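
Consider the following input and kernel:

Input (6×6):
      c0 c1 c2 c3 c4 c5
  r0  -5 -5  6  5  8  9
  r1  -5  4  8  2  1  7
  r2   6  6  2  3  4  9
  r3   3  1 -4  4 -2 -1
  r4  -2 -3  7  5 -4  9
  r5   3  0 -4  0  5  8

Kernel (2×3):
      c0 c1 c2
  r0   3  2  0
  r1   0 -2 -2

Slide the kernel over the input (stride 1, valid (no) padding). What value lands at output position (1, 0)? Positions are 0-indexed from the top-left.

The receptive field on the input at this output position is [-5 4 8 / 6 6 2]. Elementwise product with the kernel and sum: -5·3 + 4·2 + 6·-2 + 2·-2.

-23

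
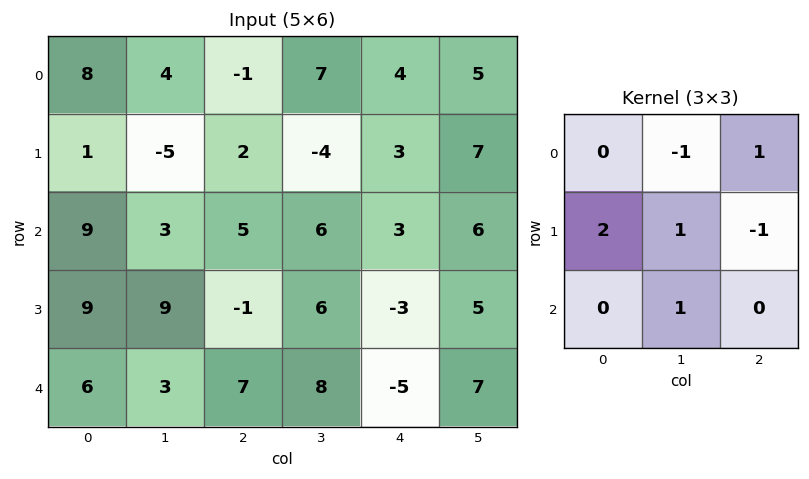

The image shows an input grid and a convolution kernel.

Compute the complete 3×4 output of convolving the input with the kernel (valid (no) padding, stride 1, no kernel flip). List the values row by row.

-7 9 0 -8
32 -2 26 10
33 19 12 2

Output[0,0]: The receptive field on the input at this output position is [8 4 -1 / 1 -5 2 / 9 3 5]. Elementwise product with the kernel and sum: 4·-1 + -1·1 + 1·2 + -5·1 + 2·-1 + 3·1.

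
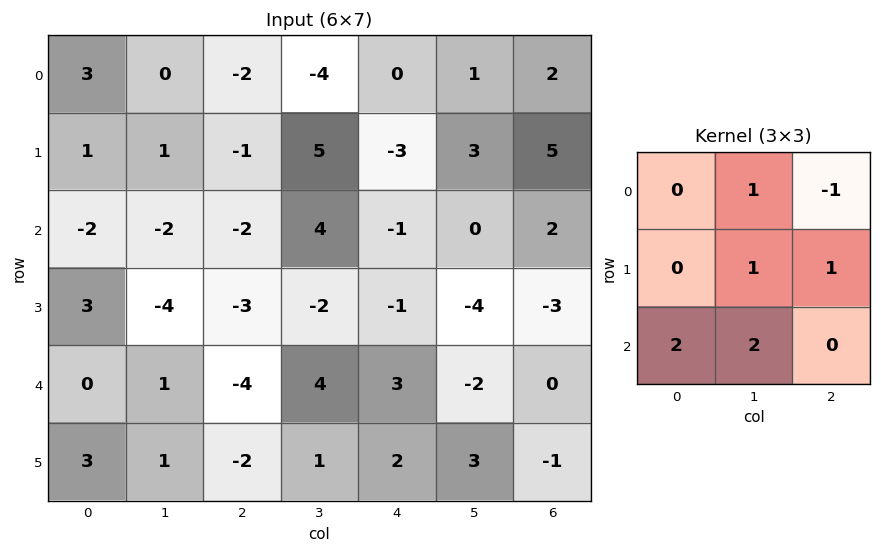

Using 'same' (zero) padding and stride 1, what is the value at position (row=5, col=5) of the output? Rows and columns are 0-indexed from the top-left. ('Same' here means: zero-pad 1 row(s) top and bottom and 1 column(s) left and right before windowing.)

0

The receptive field on the zero-padded input at this output position is [3 -2 0 / 2 3 -1 / 0 0 0]. Elementwise product with the kernel and sum: -2·1 + 0·-1 + 3·1 + -1·1 + 0·2 + 0·2.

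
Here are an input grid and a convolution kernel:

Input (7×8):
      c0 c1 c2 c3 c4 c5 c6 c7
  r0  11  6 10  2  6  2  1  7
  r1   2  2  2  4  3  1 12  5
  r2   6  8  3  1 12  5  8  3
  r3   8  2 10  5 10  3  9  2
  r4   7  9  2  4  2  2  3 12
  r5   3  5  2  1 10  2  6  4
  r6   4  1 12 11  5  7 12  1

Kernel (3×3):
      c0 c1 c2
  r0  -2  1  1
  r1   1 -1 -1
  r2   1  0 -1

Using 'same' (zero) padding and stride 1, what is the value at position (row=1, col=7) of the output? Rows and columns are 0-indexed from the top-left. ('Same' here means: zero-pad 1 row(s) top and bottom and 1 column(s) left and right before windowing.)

The receptive field on the zero-padded input at this output position is [1 7 0 / 12 5 0 / 8 3 0]. Elementwise product with the kernel and sum: 1·-2 + 7·1 + 0·1 + 12·1 + 5·-1 + 0·-1 + 8·1 + 0·-1.

20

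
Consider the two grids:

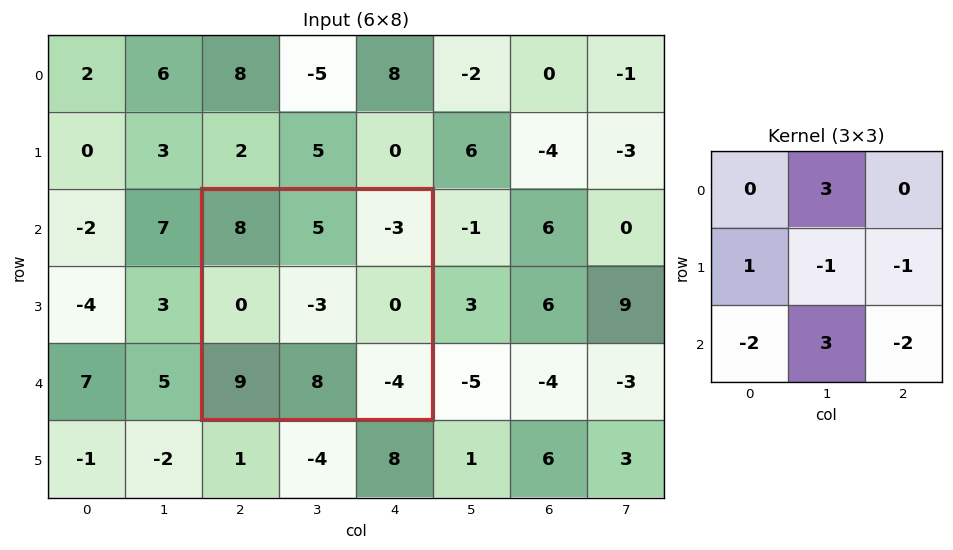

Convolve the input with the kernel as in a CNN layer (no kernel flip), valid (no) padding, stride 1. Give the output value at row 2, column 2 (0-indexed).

The receptive field on the input at this output position is [8 5 -3 / 0 -3 0 / 9 8 -4]. Elementwise product with the kernel and sum: 5·3 + 0·1 + -3·-1 + 0·-1 + 9·-2 + 8·3 + -4·-2.

32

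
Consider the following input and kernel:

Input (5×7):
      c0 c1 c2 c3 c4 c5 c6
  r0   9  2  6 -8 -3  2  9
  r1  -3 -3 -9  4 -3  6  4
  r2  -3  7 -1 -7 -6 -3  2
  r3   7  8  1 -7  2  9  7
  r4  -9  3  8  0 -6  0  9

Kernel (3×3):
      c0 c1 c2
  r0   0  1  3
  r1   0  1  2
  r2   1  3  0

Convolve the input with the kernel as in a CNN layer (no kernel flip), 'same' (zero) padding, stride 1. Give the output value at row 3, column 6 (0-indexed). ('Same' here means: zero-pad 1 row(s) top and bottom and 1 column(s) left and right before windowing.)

The receptive field on the zero-padded input at this output position is [-3 2 0 / 9 7 0 / 0 9 0]. Elementwise product with the kernel and sum: 2·1 + 0·3 + 7·1 + 0·2 + 0·1 + 9·3.

36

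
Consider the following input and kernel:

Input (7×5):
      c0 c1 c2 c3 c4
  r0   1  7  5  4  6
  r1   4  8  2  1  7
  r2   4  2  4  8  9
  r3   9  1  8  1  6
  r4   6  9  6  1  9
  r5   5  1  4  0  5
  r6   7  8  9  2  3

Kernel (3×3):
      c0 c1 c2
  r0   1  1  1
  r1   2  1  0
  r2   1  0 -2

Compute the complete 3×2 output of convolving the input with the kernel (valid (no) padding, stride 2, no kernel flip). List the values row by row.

Output[0,0]: The receptive field on the input at this output position is [1 7 5 / 4 8 2 / 4 2 4]. Elementwise product with the kernel and sum: 1·1 + 7·1 + 5·1 + 4·2 + 8·1 + 4·1 + 4·-2.

25 6
23 26
21 27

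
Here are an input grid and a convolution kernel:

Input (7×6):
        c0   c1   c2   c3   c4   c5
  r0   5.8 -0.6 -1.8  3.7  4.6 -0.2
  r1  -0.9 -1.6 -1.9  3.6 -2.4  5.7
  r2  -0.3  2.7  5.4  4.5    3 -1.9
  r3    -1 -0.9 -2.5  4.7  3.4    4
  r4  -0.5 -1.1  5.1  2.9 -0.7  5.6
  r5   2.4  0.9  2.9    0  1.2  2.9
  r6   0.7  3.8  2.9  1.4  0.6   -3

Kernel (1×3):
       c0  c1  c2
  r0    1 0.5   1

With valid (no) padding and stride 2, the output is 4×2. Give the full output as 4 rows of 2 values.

Output[0,0]: The receptive field on the input at this output position is [5.8 -0.6 -1.8]. Elementwise product with the kernel and sum: 5.8·1 + -0.6·0.5 + -1.8·1.
Output[0,1]: The receptive field on the input at this output position is [-1.8 3.7 4.6]. Elementwise product with the kernel and sum: -1.8·1 + 3.7·0.5 + 4.6·1.

3.7 4.65
6.45 10.65
4.05 5.85
5.5 4.2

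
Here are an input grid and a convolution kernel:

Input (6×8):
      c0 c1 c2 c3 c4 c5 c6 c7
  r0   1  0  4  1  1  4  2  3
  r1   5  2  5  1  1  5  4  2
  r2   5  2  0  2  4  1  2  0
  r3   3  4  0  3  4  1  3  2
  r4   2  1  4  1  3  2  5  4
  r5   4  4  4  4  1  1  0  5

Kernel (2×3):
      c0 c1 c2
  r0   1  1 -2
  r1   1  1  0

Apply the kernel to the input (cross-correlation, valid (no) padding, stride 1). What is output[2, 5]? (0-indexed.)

7

The receptive field on the input at this output position is [1 2 0 / 1 3 2]. Elementwise product with the kernel and sum: 1·1 + 2·1 + 0·-2 + 1·1 + 3·1.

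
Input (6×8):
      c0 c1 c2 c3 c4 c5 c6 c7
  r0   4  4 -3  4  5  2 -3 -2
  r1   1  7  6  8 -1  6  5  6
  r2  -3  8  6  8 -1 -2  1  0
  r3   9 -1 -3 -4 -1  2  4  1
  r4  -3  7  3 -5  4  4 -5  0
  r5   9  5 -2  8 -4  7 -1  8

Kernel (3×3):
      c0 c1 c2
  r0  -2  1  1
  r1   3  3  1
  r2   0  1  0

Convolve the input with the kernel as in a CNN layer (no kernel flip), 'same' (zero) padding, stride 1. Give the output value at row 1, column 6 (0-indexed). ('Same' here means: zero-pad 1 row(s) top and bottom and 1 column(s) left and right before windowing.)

31

The receptive field on the zero-padded input at this output position is [2 -3 -2 / 6 5 6 / -2 1 0]. Elementwise product with the kernel and sum: 2·-2 + -3·1 + -2·1 + 6·3 + 5·3 + 6·1 + 1·1.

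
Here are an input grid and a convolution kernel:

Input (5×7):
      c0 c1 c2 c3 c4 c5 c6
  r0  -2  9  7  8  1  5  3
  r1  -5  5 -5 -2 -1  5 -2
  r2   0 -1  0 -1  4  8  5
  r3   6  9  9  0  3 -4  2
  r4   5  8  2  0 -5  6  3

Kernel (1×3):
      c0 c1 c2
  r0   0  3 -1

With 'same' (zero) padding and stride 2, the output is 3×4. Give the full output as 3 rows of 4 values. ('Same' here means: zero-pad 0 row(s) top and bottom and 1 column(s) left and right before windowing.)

Output[0,0]: The receptive field on the zero-padded input at this output position is [0 -2 9]. Elementwise product with the kernel and sum: -2·3 + 9·-1.
Output[0,1]: The receptive field on the zero-padded input at this output position is [9 7 8]. Elementwise product with the kernel and sum: 7·3 + 8·-1.

-15 13 -2 9
1 1 4 15
7 6 -21 9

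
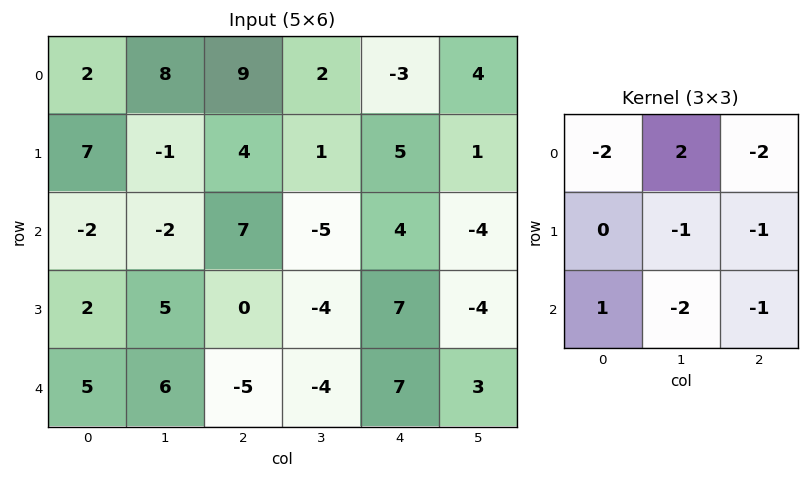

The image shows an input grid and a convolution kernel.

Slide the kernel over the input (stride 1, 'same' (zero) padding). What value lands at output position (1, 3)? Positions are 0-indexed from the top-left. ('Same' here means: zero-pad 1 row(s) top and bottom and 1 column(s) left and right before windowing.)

The receptive field on the zero-padded input at this output position is [9 2 -3 / 4 1 5 / 7 -5 4]. Elementwise product with the kernel and sum: 9·-2 + 2·2 + -3·-2 + 1·-1 + 5·-1 + 7·1 + -5·-2 + 4·-1.

-1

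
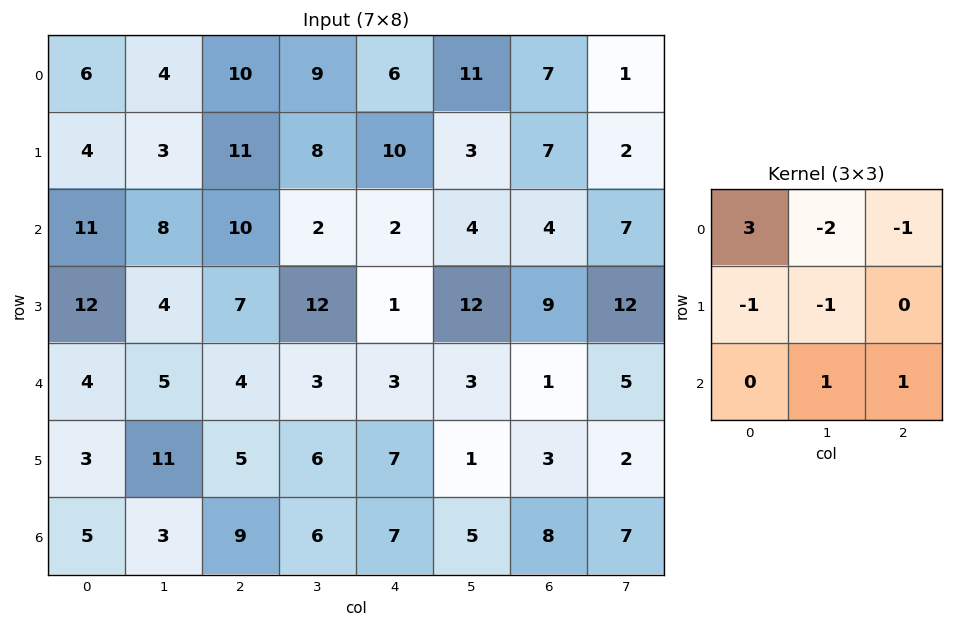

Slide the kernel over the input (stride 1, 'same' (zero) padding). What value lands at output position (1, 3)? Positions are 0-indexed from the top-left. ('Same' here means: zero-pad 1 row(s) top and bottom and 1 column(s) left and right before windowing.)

The receptive field on the zero-padded input at this output position is [10 9 6 / 11 8 10 / 10 2 2]. Elementwise product with the kernel and sum: 10·3 + 9·-2 + 6·-1 + 11·-1 + 8·-1 + 2·1 + 2·1.

-9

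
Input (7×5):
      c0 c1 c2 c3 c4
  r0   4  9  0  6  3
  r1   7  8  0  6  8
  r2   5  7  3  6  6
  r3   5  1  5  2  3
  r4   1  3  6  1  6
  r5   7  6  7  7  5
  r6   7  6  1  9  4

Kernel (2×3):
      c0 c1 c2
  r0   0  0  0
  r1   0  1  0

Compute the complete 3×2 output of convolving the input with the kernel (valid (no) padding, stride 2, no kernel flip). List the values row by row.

8 6
1 2
6 7

Output[0,0]: The receptive field on the input at this output position is [4 9 0 / 7 8 0]. Elementwise product with the kernel and sum: 8·1.
Output[0,1]: The receptive field on the input at this output position is [0 6 3 / 0 6 8]. Elementwise product with the kernel and sum: 6·1.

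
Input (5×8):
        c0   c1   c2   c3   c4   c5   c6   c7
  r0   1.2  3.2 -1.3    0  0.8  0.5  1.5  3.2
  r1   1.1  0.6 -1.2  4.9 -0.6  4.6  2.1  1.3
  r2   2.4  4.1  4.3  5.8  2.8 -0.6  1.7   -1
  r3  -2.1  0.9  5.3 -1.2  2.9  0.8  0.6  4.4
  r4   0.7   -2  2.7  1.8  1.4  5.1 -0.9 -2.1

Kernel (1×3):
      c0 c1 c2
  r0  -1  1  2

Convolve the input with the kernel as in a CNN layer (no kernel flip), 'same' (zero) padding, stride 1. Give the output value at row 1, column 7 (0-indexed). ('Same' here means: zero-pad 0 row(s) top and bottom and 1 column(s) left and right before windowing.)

The receptive field on the zero-padded input at this output position is [2.1 1.3 0]. Elementwise product with the kernel and sum: 2.1·-1 + 1.3·1 + 0·2.

-0.8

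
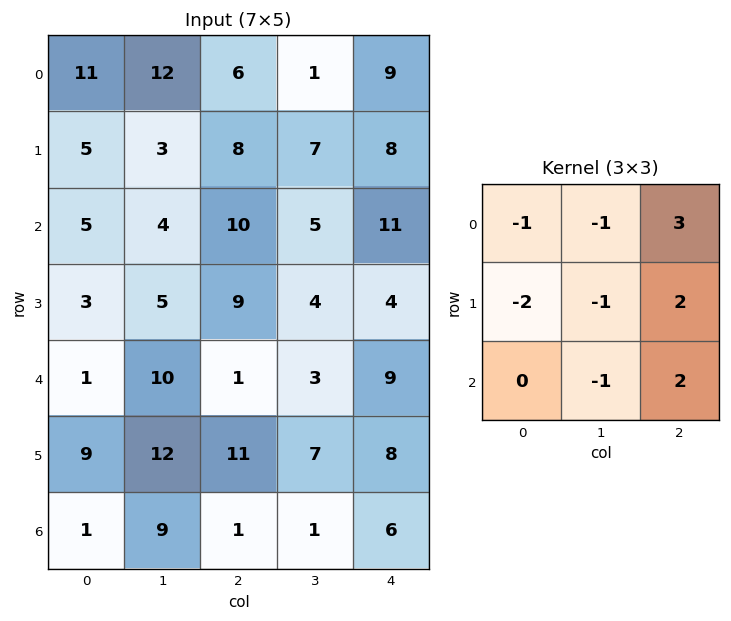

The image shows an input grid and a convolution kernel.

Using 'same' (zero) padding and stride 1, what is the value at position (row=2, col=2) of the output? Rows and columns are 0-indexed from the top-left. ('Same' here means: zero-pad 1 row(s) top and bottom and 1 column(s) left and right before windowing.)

The receptive field on the zero-padded input at this output position is [3 8 7 / 4 10 5 / 5 9 4]. Elementwise product with the kernel and sum: 3·-1 + 8·-1 + 7·3 + 4·-2 + 10·-1 + 5·2 + 9·-1 + 4·2.

1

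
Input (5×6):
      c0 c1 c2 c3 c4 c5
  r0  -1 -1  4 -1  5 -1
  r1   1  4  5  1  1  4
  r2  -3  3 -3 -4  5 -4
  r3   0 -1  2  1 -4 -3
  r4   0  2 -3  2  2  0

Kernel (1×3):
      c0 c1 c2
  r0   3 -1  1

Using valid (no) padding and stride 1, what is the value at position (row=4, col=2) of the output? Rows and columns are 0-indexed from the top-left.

-9

The receptive field on the input at this output position is [-3 2 2]. Elementwise product with the kernel and sum: -3·3 + 2·-1 + 2·1.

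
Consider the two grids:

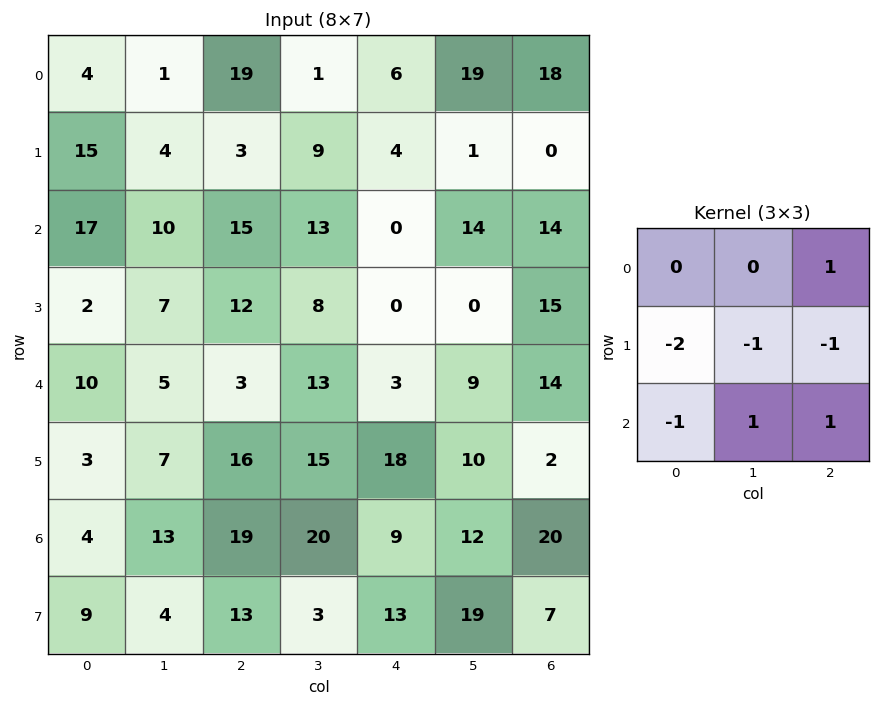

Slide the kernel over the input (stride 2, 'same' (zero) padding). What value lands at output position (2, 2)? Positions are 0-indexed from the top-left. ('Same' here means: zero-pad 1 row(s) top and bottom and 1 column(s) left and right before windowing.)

The receptive field on the zero-padded input at this output position is [8 0 0 / 13 3 9 / 15 18 10]. Elementwise product with the kernel and sum: 0·1 + 13·-2 + 3·-1 + 9·-1 + 15·-1 + 18·1 + 10·1.

-25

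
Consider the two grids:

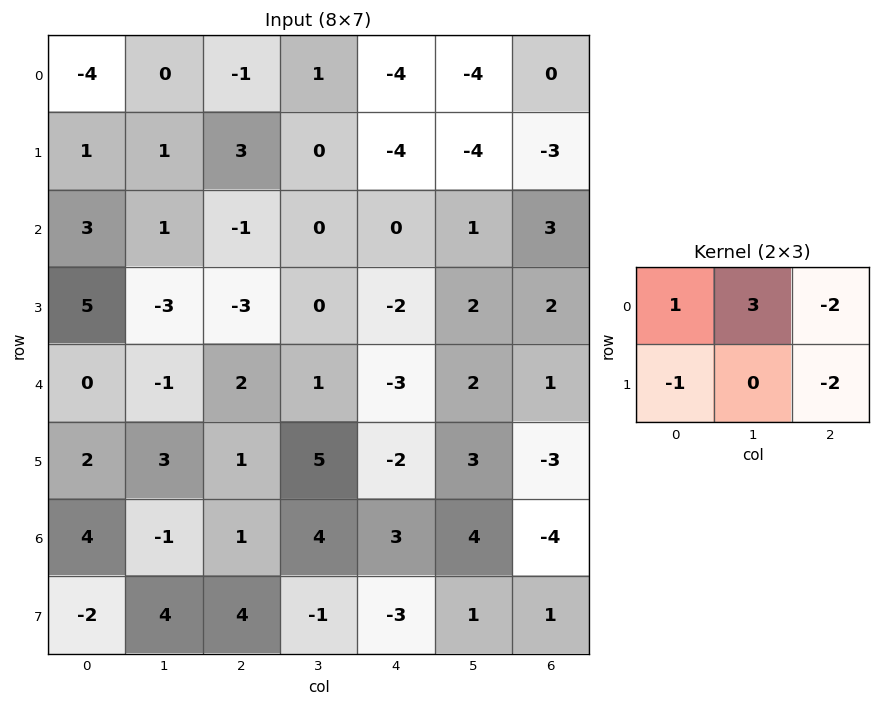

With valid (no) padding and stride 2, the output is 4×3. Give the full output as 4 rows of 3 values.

-9 15 -6
9 6 -5
-11 14 9
-7 9 24

Output[0,0]: The receptive field on the input at this output position is [-4 0 -1 / 1 1 3]. Elementwise product with the kernel and sum: -4·1 + 0·3 + -1·-2 + 1·-1 + 3·-2.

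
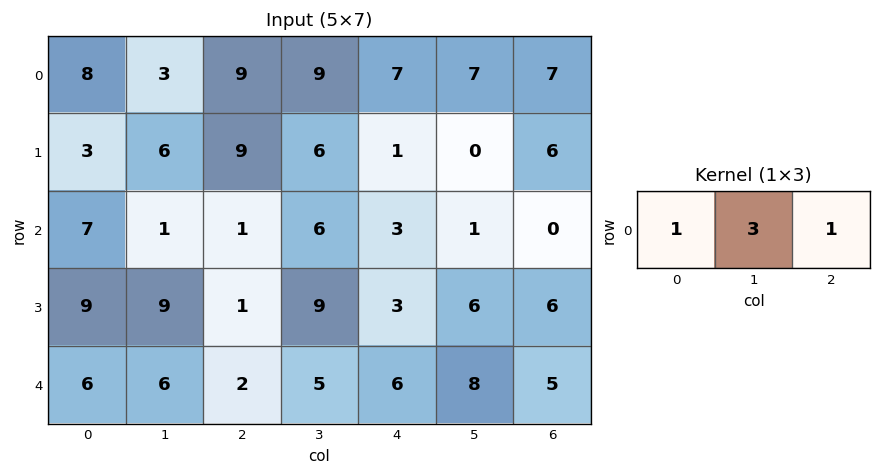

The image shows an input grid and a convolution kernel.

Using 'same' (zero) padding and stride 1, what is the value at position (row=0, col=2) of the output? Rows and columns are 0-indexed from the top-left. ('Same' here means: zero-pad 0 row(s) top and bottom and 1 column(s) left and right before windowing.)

The receptive field on the zero-padded input at this output position is [3 9 9]. Elementwise product with the kernel and sum: 3·1 + 9·3 + 9·1.

39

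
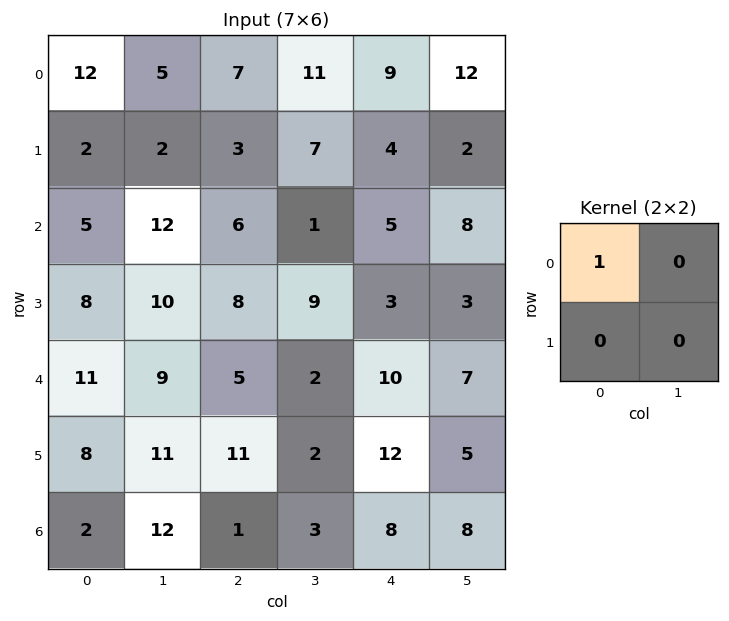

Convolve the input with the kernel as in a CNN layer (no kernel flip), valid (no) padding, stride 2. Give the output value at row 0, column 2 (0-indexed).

9

The receptive field on the input at this output position is [9 12 / 4 2]. Elementwise product with the kernel and sum: 9·1.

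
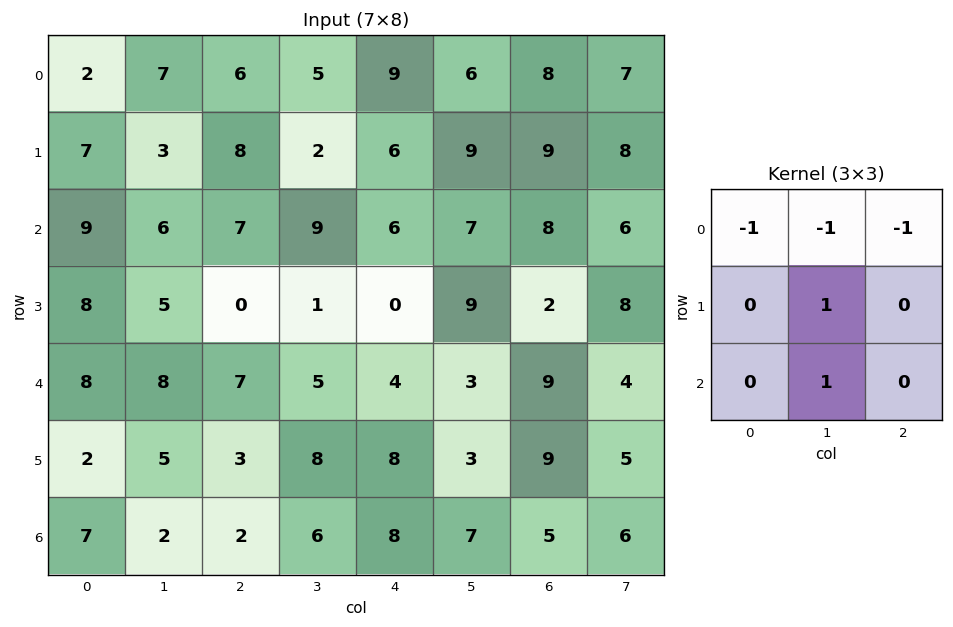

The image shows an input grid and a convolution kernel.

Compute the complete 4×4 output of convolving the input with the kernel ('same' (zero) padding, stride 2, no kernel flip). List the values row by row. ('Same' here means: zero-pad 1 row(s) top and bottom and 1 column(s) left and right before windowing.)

9 14 15 17
7 -6 -11 -16
-3 4 2 -1
0 -14 -11 -12

Output[0,0]: The receptive field on the zero-padded input at this output position is [0 0 0 / 0 2 7 / 0 7 3]. Elementwise product with the kernel and sum: 0·-1 + 0·-1 + 0·-1 + 2·1 + 7·1.
Output[0,1]: The receptive field on the zero-padded input at this output position is [0 0 0 / 7 6 5 / 3 8 2]. Elementwise product with the kernel and sum: 0·-1 + 0·-1 + 0·-1 + 6·1 + 8·1.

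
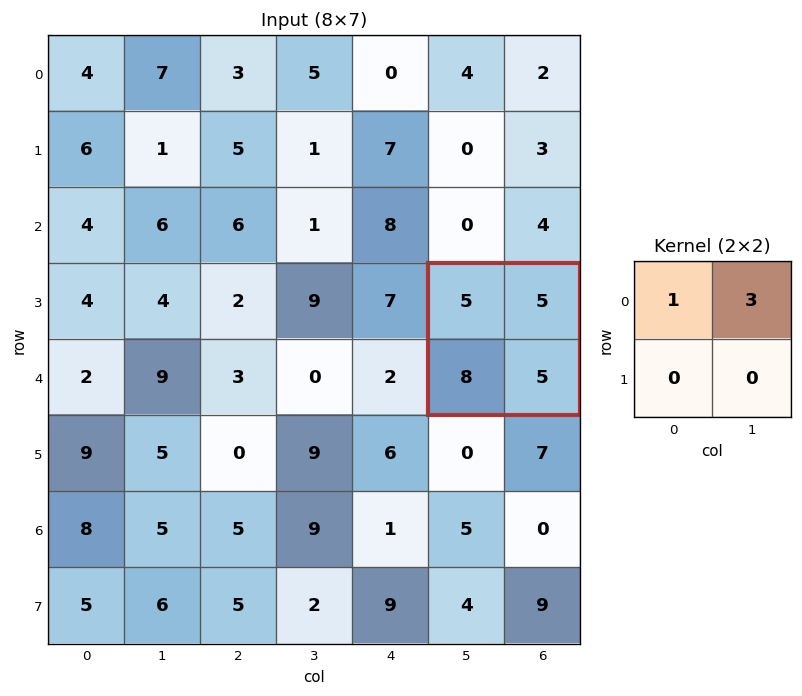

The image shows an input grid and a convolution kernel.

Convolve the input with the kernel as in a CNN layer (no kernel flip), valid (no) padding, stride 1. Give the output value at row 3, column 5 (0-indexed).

The receptive field on the input at this output position is [5 5 / 8 5]. Elementwise product with the kernel and sum: 5·1 + 5·3.

20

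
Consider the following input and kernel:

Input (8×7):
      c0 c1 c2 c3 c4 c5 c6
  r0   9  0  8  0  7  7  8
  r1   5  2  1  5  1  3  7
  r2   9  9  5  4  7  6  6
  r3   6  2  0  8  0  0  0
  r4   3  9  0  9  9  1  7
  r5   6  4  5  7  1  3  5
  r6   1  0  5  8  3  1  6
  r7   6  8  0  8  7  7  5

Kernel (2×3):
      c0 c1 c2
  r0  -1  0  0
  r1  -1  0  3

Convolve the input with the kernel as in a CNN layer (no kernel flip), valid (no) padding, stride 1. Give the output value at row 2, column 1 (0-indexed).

The receptive field on the input at this output position is [9 5 4 / 2 0 8]. Elementwise product with the kernel and sum: 9·-1 + 2·-1 + 8·3.

13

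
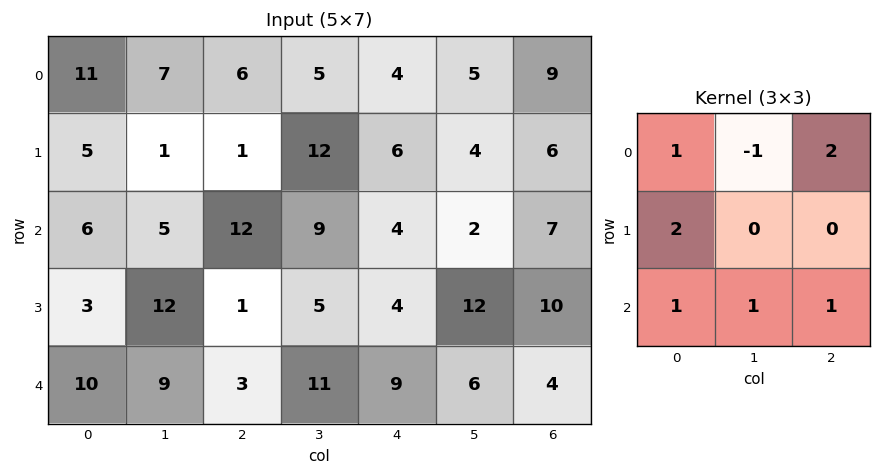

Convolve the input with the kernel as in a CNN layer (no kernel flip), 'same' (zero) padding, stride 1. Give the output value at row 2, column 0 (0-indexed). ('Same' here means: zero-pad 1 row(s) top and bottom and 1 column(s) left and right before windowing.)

The receptive field on the zero-padded input at this output position is [0 5 1 / 0 6 5 / 0 3 12]. Elementwise product with the kernel and sum: 0·1 + 5·-1 + 1·2 + 0·2 + 0·1 + 3·1 + 12·1.

12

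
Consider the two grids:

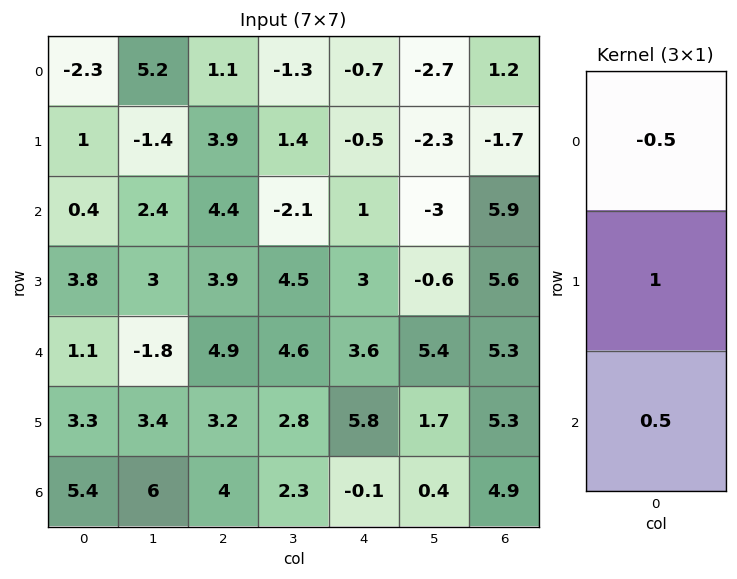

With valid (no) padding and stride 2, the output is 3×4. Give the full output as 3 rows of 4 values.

Output[0,0]: The receptive field on the input at this output position is [-2.3 / 1 / 0.4]. Elementwise product with the kernel and sum: -2.3·-0.5 + 1·1 + 0.4·0.5.

2.35 5.55 0.35 0.65
4.15 4.15 4.3 5.3
5.45 2.75 3.95 5.1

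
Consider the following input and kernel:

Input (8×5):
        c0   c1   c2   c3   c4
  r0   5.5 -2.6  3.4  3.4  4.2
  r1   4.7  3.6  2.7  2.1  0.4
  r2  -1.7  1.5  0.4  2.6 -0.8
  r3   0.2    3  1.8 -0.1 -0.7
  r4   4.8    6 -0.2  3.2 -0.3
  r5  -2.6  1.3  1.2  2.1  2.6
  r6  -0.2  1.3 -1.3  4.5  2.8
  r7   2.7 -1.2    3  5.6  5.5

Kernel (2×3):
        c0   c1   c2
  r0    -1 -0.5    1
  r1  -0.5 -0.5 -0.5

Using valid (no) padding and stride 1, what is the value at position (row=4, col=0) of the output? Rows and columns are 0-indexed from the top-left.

-7.95

The receptive field on the input at this output position is [4.8 6 -0.2 / -2.6 1.3 1.2]. Elementwise product with the kernel and sum: 4.8·-1 + 6·-0.5 + -0.2·1 + -2.6·-0.5 + 1.3·-0.5 + 1.2·-0.5.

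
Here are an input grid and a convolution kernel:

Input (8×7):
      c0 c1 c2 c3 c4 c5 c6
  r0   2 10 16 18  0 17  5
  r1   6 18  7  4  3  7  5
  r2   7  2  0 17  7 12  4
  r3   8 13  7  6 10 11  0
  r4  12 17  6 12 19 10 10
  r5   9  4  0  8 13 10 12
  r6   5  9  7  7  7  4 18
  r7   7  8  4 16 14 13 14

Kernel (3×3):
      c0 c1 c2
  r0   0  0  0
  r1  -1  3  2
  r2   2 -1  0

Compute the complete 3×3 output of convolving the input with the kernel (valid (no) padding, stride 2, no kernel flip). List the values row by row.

Output[0,0]: The receptive field on the input at this output position is [2 10 16 / 6 18 7 / 7 2 0]. Elementwise product with the kernel and sum: 6·-1 + 18·3 + 7·2 + 7·2 + 2·-1.
Output[0,1]: The receptive field on the input at this output position is [16 18 0 / 7 4 3 / 0 17 7]. Elementwise product with the kernel and sum: 7·-1 + 4·3 + 3·2 + 0·2 + 17·-1.

74 -6 30
52 31 51
4 57 51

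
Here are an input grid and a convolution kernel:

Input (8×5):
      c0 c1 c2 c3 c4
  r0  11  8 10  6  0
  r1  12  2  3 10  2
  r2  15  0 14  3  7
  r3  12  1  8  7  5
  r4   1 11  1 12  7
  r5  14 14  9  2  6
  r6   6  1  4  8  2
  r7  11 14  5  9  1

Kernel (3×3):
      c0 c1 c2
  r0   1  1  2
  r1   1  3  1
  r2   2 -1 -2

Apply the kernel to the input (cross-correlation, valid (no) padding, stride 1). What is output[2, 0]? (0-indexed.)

The receptive field on the input at this output position is [15 0 14 / 12 1 8 / 1 11 1]. Elementwise product with the kernel and sum: 15·1 + 0·1 + 14·2 + 12·1 + 1·3 + 8·1 + 1·2 + 11·-1 + 1·-2.

55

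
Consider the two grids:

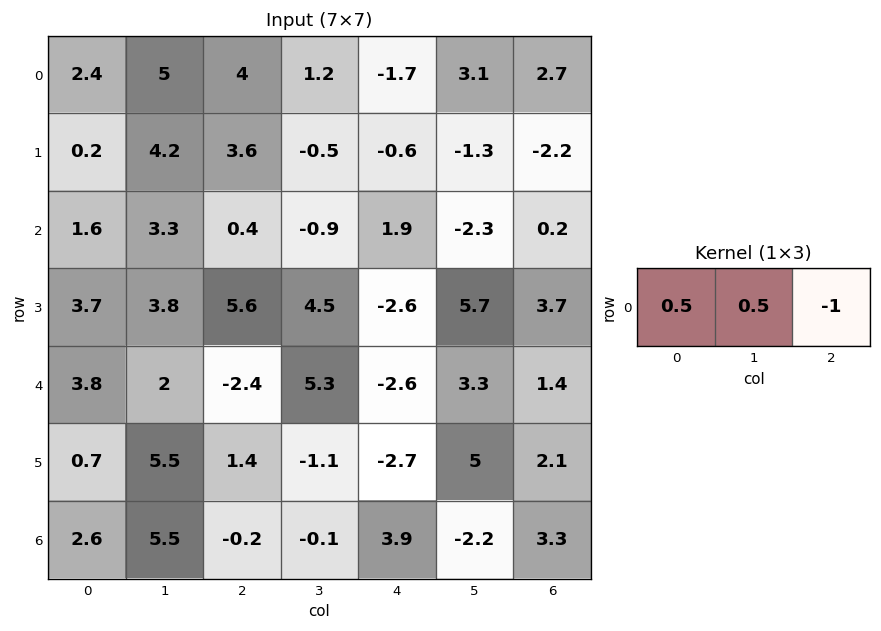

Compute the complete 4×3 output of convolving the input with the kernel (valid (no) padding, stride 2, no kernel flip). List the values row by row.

Output[0,0]: The receptive field on the input at this output position is [2.4 5 4]. Elementwise product with the kernel and sum: 2.4·0.5 + 5·0.5 + 4·-1.

-0.3 4.3 -2
2.05 -2.15 -0.4
5.3 4.05 -1.05
4.25 -4.05 -2.45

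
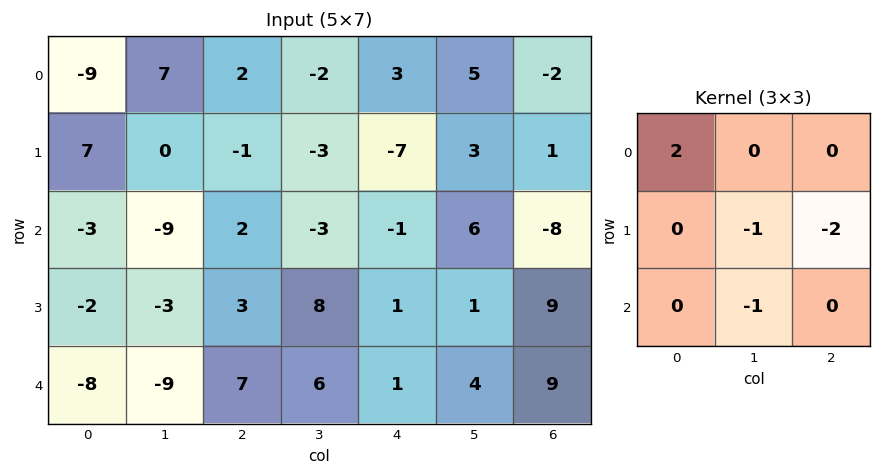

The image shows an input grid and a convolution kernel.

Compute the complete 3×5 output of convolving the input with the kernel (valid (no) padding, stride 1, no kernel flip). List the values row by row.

-7 19 24 -2 -5
22 1 -5 -18 -5
0 -44 -12 -10 -25

Output[0,0]: The receptive field on the input at this output position is [-9 7 2 / 7 0 -1 / -3 -9 2]. Elementwise product with the kernel and sum: -9·2 + 0·-1 + -1·-2 + -9·-1.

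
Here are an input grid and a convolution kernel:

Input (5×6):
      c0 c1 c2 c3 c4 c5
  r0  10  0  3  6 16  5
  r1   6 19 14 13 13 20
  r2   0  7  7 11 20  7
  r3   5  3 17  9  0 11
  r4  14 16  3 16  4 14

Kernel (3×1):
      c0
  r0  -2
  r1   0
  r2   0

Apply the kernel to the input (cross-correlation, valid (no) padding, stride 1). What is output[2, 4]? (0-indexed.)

The receptive field on the input at this output position is [20 / 0 / 4]. Elementwise product with the kernel and sum: 20·-2.

-40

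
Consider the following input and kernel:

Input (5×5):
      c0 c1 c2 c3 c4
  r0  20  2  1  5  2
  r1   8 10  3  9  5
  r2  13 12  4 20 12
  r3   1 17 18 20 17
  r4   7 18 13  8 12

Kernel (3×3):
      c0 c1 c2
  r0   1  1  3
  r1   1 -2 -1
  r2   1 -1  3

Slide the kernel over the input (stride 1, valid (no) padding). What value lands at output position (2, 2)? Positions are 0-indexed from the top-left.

The receptive field on the input at this output position is [4 20 12 / 18 20 17 / 13 8 12]. Elementwise product with the kernel and sum: 4·1 + 20·1 + 12·3 + 18·1 + 20·-2 + 17·-1 + 13·1 + 8·-1 + 12·3.

62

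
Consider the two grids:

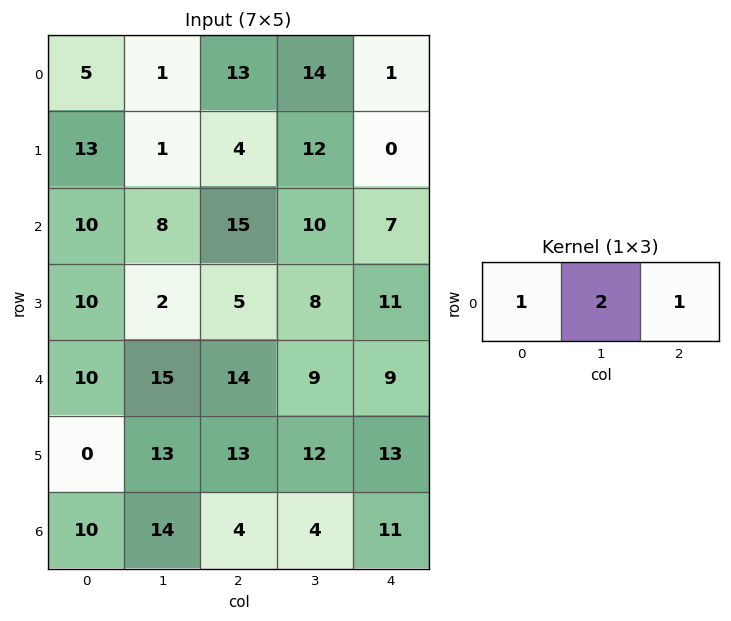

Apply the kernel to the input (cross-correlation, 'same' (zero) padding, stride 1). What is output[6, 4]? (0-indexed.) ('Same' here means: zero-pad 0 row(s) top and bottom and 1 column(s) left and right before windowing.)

26

The receptive field on the zero-padded input at this output position is [4 11 0]. Elementwise product with the kernel and sum: 4·1 + 11·2 + 0·1.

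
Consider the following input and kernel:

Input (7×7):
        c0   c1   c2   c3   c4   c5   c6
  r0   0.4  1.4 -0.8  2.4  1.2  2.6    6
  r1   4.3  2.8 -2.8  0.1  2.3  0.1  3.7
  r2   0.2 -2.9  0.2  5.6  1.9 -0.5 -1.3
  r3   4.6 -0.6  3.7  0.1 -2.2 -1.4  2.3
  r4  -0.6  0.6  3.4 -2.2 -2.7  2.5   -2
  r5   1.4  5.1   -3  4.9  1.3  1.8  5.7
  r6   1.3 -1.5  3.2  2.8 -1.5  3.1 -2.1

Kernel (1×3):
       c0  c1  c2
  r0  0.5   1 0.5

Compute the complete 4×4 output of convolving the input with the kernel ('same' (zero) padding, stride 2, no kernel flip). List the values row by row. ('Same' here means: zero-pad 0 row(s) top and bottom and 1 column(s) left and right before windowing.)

1.1 1.1 3.7 7.3
-1.25 1.55 4.45 -1.55
-0.3 2.6 -2.55 -0.75
0.55 3.85 1.45 -0.55

Output[0,0]: The receptive field on the zero-padded input at this output position is [0 0.4 1.4]. Elementwise product with the kernel and sum: 0·0.5 + 0.4·1 + 1.4·0.5.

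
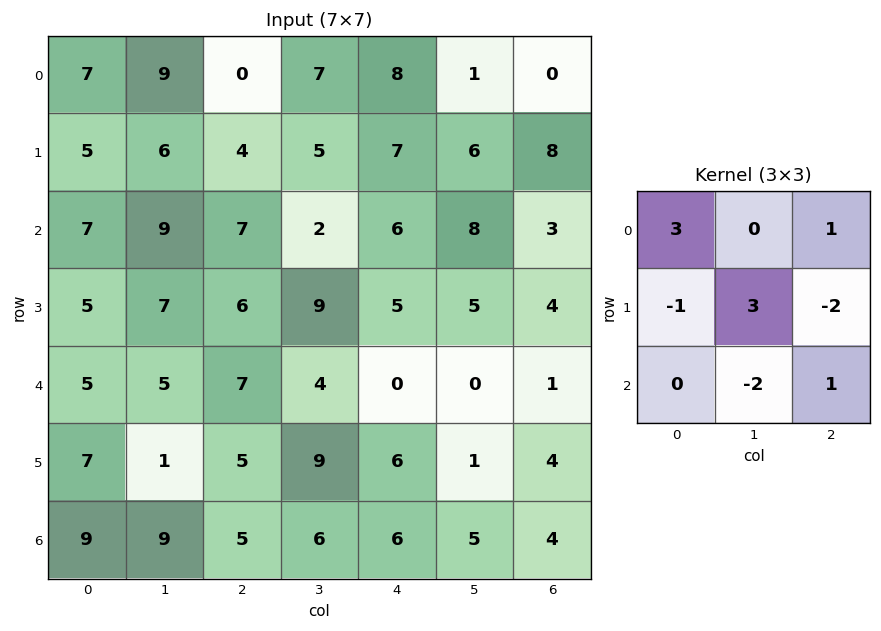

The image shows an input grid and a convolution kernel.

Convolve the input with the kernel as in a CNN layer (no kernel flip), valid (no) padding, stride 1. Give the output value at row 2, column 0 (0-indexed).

29

The receptive field on the input at this output position is [7 9 7 / 5 7 6 / 5 5 7]. Elementwise product with the kernel and sum: 7·3 + 7·1 + 5·-1 + 7·3 + 6·-2 + 5·-2 + 7·1.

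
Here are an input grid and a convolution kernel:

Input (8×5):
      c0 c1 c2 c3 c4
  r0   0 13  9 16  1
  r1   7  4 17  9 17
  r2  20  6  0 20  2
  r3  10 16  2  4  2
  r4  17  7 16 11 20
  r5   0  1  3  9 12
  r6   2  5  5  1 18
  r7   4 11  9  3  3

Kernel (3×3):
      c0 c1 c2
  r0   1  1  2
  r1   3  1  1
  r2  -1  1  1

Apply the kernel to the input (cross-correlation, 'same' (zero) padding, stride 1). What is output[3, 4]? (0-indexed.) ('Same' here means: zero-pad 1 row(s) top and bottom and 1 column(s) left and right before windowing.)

45

The receptive field on the zero-padded input at this output position is [20 2 0 / 4 2 0 / 11 20 0]. Elementwise product with the kernel and sum: 20·1 + 2·1 + 0·2 + 4·3 + 2·1 + 0·1 + 11·-1 + 20·1 + 0·1.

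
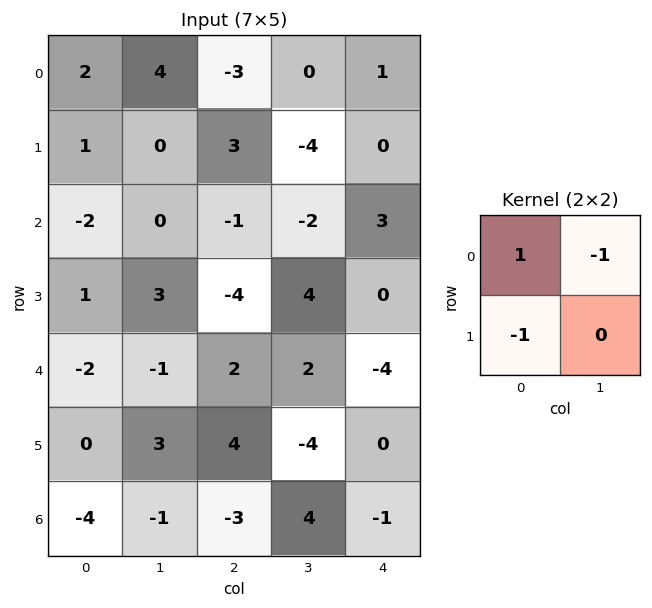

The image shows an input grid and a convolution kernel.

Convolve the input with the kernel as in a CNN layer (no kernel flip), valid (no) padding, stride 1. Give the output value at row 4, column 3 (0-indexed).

The receptive field on the input at this output position is [2 -4 / -4 0]. Elementwise product with the kernel and sum: 2·1 + -4·-1 + -4·-1.

10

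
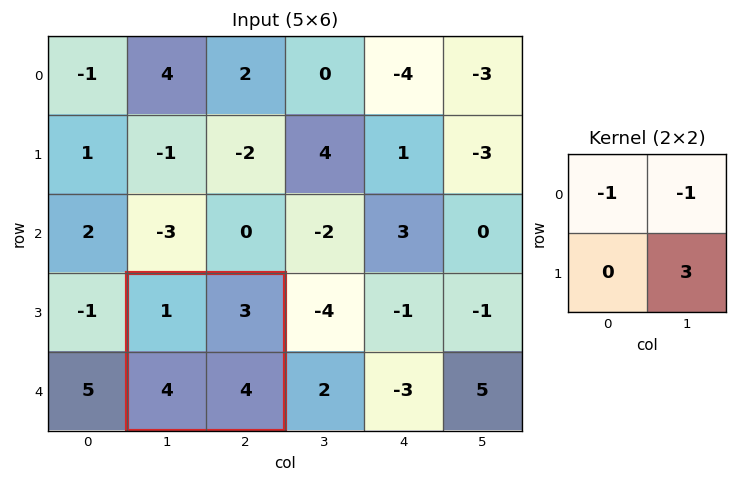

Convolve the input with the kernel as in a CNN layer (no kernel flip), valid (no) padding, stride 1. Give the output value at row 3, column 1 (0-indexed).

The receptive field on the input at this output position is [1 3 / 4 4]. Elementwise product with the kernel and sum: 1·-1 + 3·-1 + 4·3.

8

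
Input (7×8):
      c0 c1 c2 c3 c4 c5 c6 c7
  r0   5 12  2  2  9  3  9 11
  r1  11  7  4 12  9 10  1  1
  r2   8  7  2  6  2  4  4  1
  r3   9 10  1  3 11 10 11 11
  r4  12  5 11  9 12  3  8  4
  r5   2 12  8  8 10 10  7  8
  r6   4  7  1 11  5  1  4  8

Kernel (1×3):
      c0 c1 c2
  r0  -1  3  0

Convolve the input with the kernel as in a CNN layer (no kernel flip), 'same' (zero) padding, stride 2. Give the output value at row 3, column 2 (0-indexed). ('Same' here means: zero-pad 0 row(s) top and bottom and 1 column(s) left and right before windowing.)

4

The receptive field on the zero-padded input at this output position is [11 5 1]. Elementwise product with the kernel and sum: 11·-1 + 5·3.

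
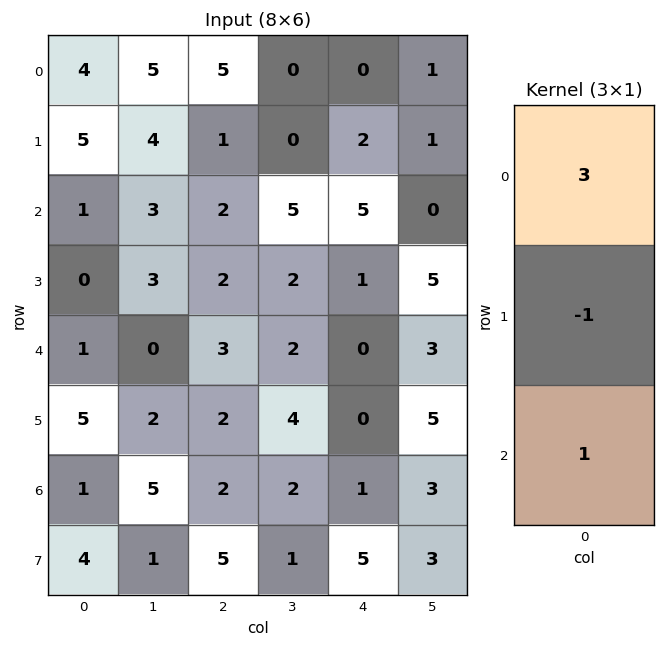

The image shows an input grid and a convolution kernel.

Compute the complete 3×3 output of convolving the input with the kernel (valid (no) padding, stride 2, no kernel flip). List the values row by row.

8 16 3
4 7 14
-1 9 1

Output[0,0]: The receptive field on the input at this output position is [4 / 5 / 1]. Elementwise product with the kernel and sum: 4·3 + 5·-1 + 1·1.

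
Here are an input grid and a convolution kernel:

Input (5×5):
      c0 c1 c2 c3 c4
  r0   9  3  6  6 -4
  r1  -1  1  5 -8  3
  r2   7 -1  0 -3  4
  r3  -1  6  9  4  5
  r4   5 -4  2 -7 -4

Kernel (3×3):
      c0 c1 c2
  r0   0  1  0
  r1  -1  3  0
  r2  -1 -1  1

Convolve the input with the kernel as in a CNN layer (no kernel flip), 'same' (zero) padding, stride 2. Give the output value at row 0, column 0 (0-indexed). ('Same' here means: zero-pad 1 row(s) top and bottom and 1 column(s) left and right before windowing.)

29

The receptive field on the zero-padded input at this output position is [0 0 0 / 0 9 3 / 0 -1 1]. Elementwise product with the kernel and sum: 0·1 + 0·-1 + 9·3 + 0·-1 + -1·-1 + 1·1.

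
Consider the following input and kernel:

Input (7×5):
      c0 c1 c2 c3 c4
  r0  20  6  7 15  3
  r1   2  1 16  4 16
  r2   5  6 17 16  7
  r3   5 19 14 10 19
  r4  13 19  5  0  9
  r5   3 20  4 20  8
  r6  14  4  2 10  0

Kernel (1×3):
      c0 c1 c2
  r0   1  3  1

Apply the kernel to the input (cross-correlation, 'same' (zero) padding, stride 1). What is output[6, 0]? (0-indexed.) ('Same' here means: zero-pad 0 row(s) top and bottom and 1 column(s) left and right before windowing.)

46

The receptive field on the zero-padded input at this output position is [0 14 4]. Elementwise product with the kernel and sum: 0·1 + 14·3 + 4·1.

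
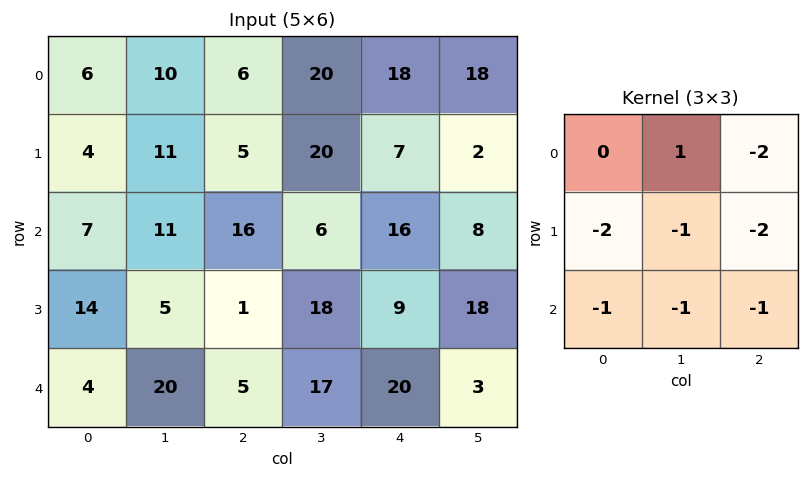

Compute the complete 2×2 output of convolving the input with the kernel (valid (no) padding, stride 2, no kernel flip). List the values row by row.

Output[0,0]: The receptive field on the input at this output position is [6 10 6 / 4 11 5 / 7 11 16]. Elementwise product with the kernel and sum: 10·1 + 6·-2 + 4·-2 + 11·-1 + 5·-2 + 7·-1 + 11·-1 + 16·-1.

-65 -98
-85 -106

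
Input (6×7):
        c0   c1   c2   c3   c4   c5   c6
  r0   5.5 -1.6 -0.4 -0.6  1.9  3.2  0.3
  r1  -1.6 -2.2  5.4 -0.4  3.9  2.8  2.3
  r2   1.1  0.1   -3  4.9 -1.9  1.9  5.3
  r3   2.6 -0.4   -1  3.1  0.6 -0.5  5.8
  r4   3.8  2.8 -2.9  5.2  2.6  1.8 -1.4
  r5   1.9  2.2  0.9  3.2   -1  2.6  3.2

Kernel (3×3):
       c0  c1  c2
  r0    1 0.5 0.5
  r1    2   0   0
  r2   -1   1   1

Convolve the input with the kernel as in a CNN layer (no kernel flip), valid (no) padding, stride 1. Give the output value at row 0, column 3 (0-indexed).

The receptive field on the input at this output position is [-0.6 1.9 3.2 / -0.4 3.9 2.8 / 4.9 -1.9 1.9]. Elementwise product with the kernel and sum: -0.6·1 + 1.9·0.5 + 3.2·0.5 + -0.4·2 + 4.9·-1 + -1.9·1 + 1.9·1.

-3.75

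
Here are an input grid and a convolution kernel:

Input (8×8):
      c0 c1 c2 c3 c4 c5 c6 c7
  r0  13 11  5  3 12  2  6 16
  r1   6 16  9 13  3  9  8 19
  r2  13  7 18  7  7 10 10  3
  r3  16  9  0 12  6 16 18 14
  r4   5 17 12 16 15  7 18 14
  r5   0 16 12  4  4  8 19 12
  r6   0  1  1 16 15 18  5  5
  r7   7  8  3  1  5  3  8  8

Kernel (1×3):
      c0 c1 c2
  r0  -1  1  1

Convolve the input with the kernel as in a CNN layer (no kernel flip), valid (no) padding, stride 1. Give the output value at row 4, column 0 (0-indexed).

The receptive field on the input at this output position is [5 17 12]. Elementwise product with the kernel and sum: 5·-1 + 17·1 + 12·1.

24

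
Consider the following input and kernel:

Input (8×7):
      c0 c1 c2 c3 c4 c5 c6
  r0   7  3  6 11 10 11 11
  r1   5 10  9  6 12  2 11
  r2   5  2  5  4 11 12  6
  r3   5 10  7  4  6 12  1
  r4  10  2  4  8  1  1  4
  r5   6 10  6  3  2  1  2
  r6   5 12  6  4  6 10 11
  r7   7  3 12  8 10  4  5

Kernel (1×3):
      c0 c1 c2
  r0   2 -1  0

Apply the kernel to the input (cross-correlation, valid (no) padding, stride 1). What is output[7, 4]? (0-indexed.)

16

The receptive field on the input at this output position is [10 4 5]. Elementwise product with the kernel and sum: 10·2 + 4·-1.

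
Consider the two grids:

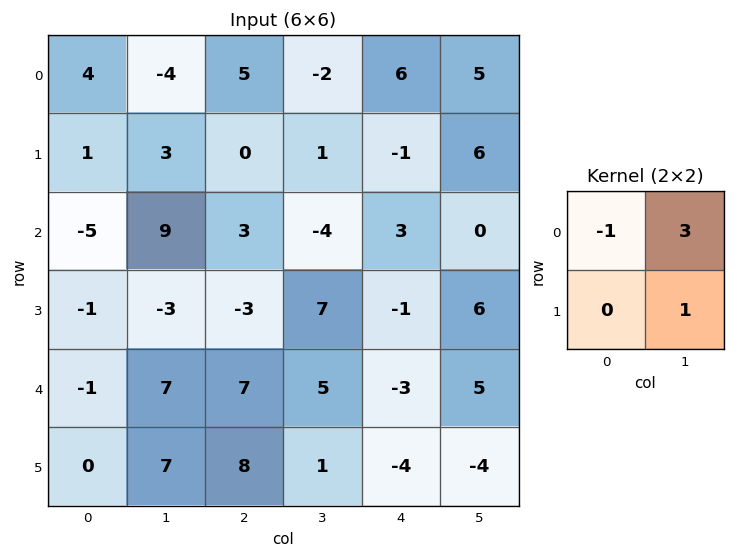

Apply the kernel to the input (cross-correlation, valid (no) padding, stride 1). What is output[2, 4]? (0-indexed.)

The receptive field on the input at this output position is [3 0 / -1 6]. Elementwise product with the kernel and sum: 3·-1 + 0·3 + 6·1.

3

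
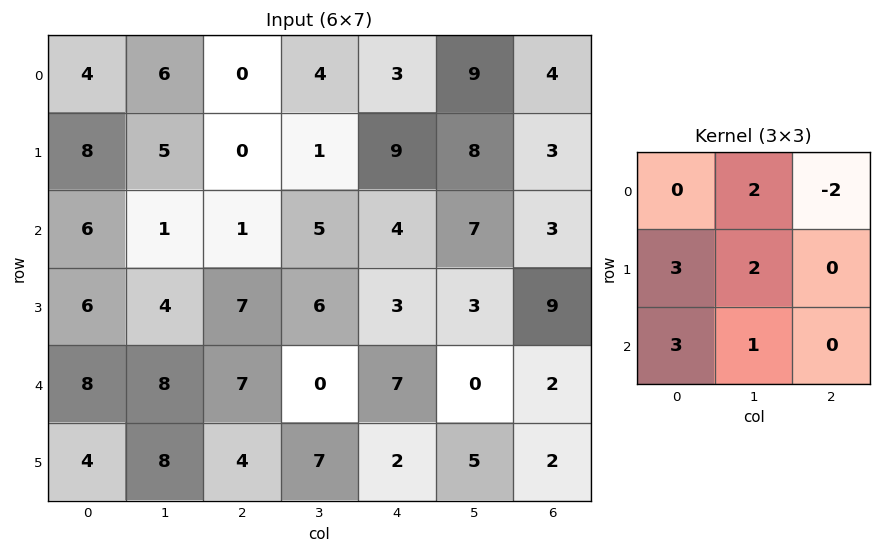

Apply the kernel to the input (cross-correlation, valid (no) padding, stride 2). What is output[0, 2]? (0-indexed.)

72

The receptive field on the input at this output position is [3 9 4 / 9 8 3 / 4 7 3]. Elementwise product with the kernel and sum: 9·2 + 4·-2 + 9·3 + 8·2 + 4·3 + 7·1.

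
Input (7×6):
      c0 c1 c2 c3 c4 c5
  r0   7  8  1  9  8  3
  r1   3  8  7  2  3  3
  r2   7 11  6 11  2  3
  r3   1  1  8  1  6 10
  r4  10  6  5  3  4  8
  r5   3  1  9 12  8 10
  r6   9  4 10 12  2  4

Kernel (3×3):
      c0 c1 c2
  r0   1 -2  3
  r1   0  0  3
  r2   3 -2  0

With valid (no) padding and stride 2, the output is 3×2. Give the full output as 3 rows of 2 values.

Output[0,0]: The receptive field on the input at this output position is [7 8 1 / 3 8 7 / 7 11 6]. Elementwise product with the kernel and sum: 7·1 + 8·-2 + 1·3 + 7·3 + 7·3 + 11·-2.

14 12
45 17
59 41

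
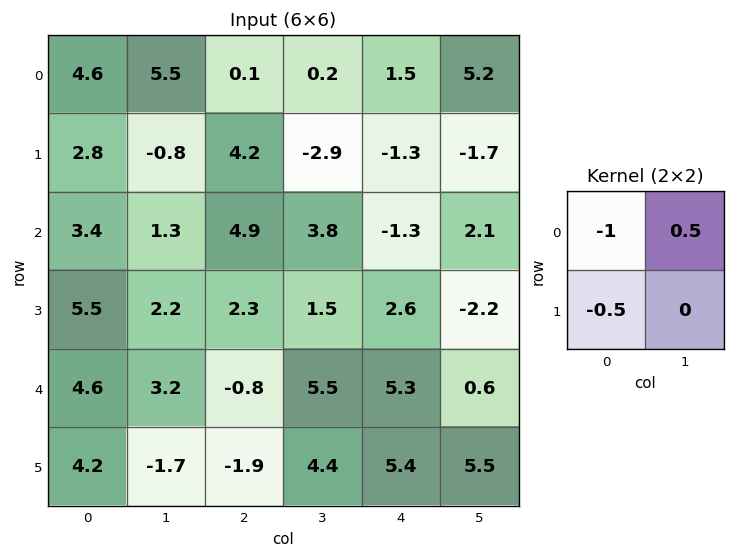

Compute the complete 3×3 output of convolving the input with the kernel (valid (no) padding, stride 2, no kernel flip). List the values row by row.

-3.25 -2.1 1.75
-5.5 -4.15 1.05
-5.1 4.5 -7.7

Output[0,0]: The receptive field on the input at this output position is [4.6 5.5 / 2.8 -0.8]. Elementwise product with the kernel and sum: 4.6·-1 + 5.5·0.5 + 2.8·-0.5.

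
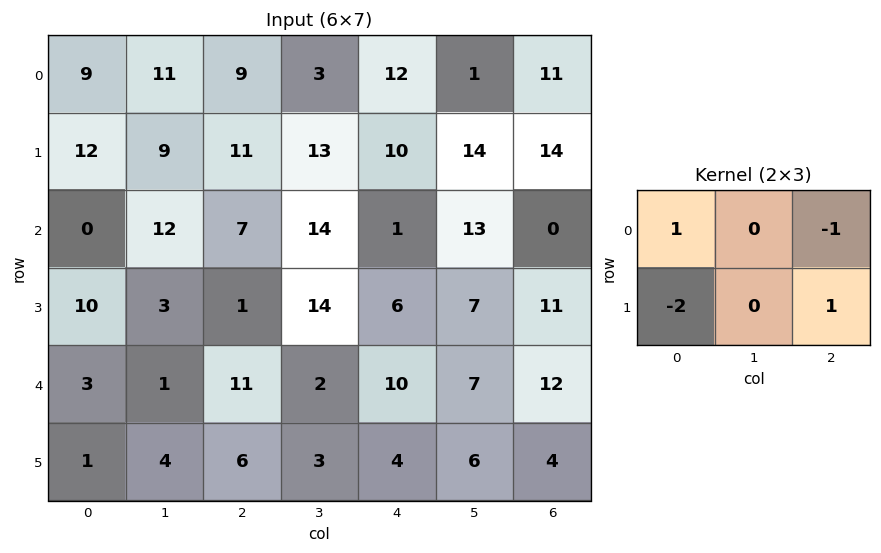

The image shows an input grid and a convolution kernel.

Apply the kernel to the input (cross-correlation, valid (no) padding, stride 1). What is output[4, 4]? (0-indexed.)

-6

The receptive field on the input at this output position is [10 7 12 / 4 6 4]. Elementwise product with the kernel and sum: 10·1 + 12·-1 + 4·-2 + 4·1.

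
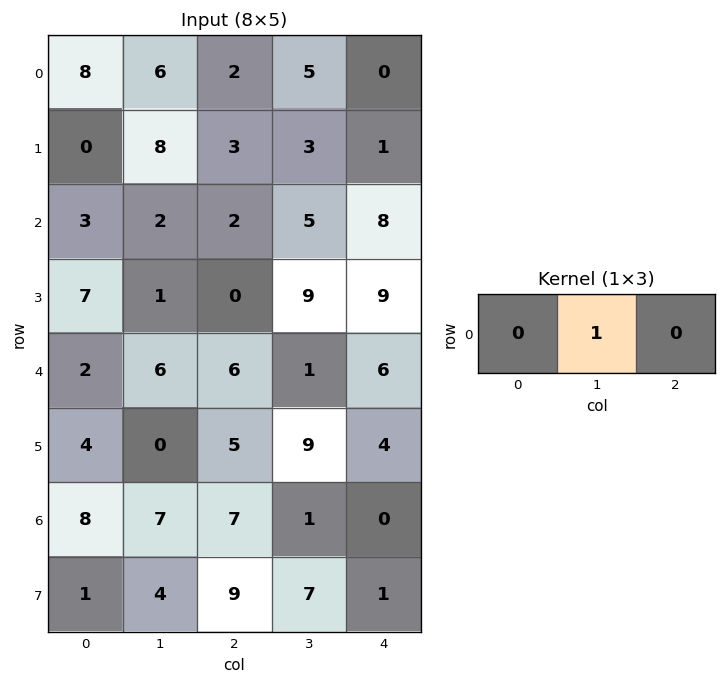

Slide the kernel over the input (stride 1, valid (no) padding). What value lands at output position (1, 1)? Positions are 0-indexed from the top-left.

The receptive field on the input at this output position is [8 3 3]. Elementwise product with the kernel and sum: 3·1.

3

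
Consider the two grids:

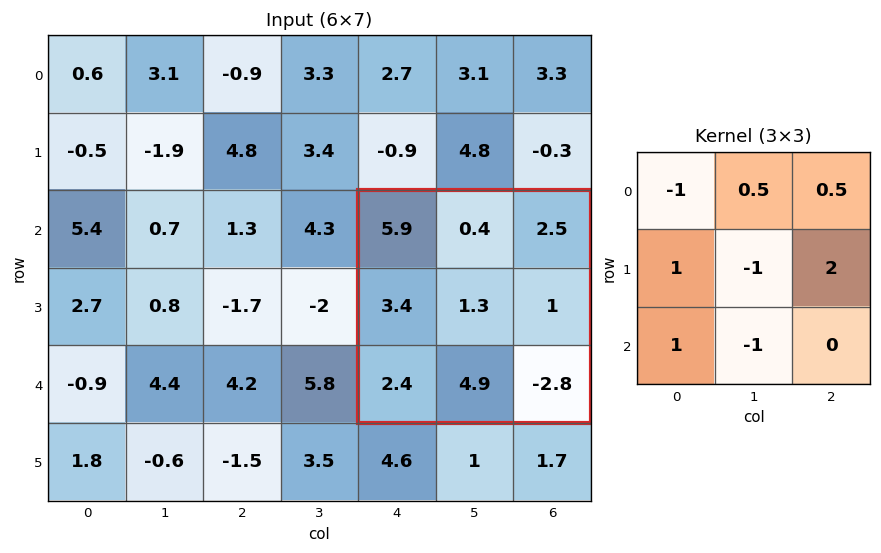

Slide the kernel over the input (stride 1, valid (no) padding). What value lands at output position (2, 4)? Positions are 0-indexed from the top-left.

-2.85

The receptive field on the input at this output position is [5.9 0.4 2.5 / 3.4 1.3 1 / 2.4 4.9 -2.8]. Elementwise product with the kernel and sum: 5.9·-1 + 0.4·0.5 + 2.5·0.5 + 3.4·1 + 1.3·-1 + 1·2 + 2.4·1 + 4.9·-1.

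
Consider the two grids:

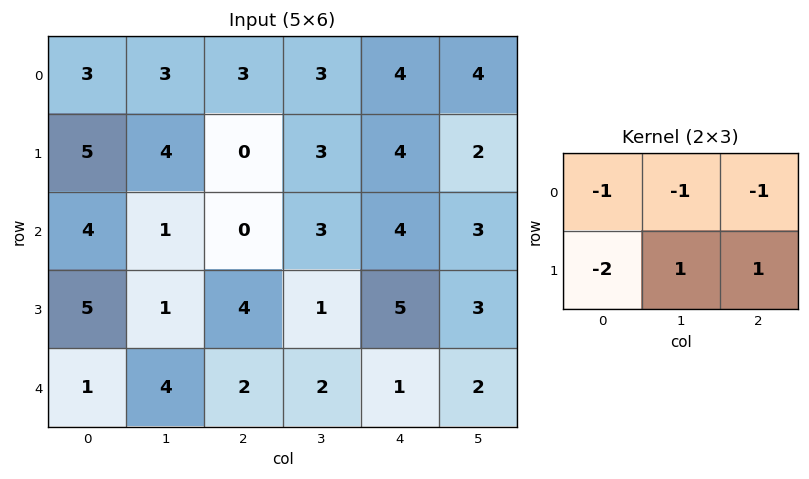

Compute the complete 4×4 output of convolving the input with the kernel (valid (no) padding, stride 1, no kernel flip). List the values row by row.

Output[0,0]: The receptive field on the input at this output position is [3 3 3 / 5 4 0]. Elementwise product with the kernel and sum: 3·-1 + 3·-1 + 3·-1 + 5·-2 + 4·1 + 0·1.
Output[0,1]: The receptive field on the input at this output position is [3 3 3 / 4 0 3]. Elementwise product with the kernel and sum: 3·-1 + 3·-1 + 3·-1 + 4·-2 + 0·1 + 3·1.

-15 -14 -3 -11
-16 -6 0 -8
-10 -1 -9 -4
-6 -10 -11 -10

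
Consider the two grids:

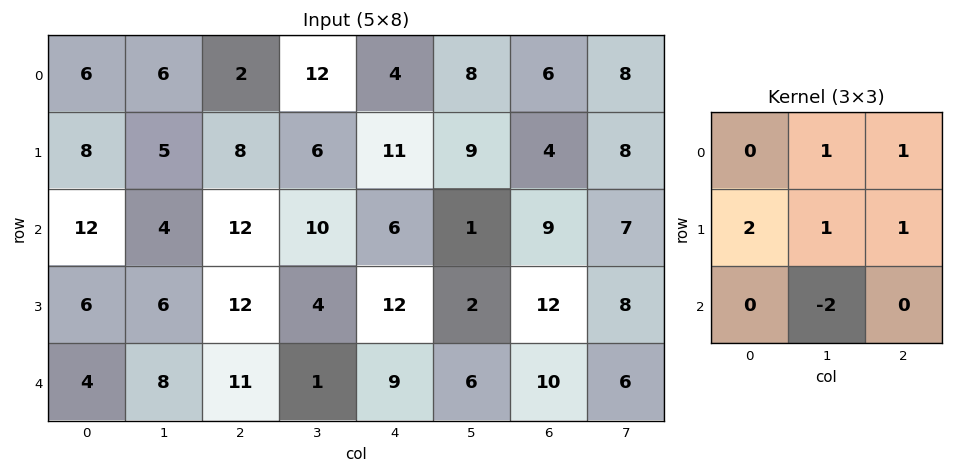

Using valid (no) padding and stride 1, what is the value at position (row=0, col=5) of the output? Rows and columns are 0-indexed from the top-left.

26

The receptive field on the input at this output position is [8 6 8 / 9 4 8 / 1 9 7]. Elementwise product with the kernel and sum: 6·1 + 8·1 + 9·2 + 4·1 + 8·1 + 9·-2.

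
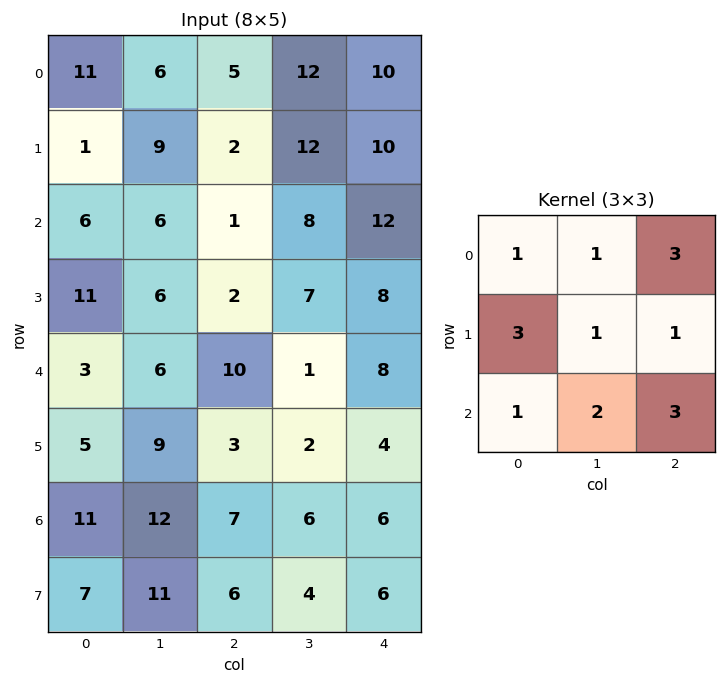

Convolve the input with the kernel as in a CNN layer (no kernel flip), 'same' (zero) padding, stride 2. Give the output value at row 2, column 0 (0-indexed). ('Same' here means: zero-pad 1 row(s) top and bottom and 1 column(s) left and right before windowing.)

75

The receptive field on the zero-padded input at this output position is [0 11 6 / 0 3 6 / 0 5 9]. Elementwise product with the kernel and sum: 0·1 + 11·1 + 6·3 + 0·3 + 3·1 + 6·1 + 0·1 + 5·2 + 9·3.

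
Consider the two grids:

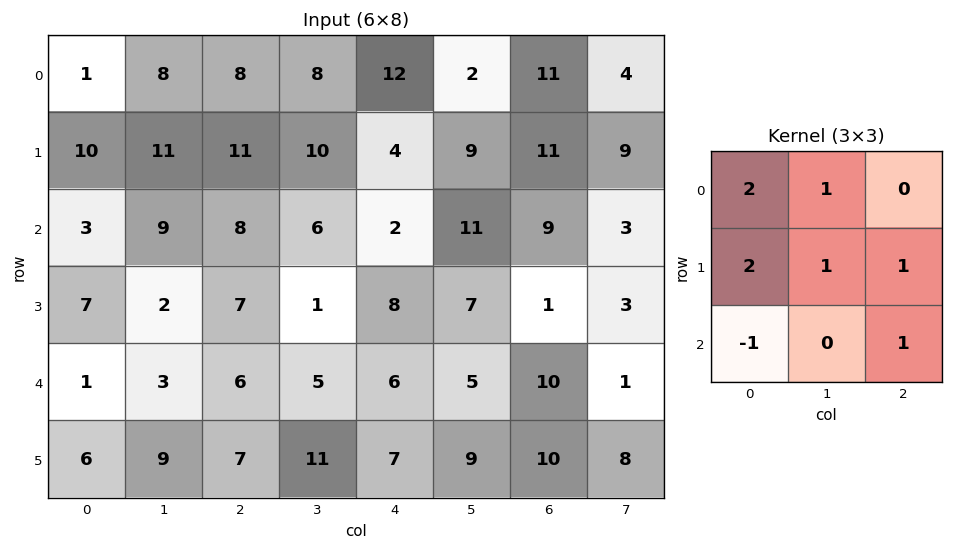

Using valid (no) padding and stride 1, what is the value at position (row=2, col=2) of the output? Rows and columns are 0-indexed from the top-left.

The receptive field on the input at this output position is [8 6 2 / 7 1 8 / 6 5 6]. Elementwise product with the kernel and sum: 8·2 + 6·1 + 7·2 + 1·1 + 8·1 + 6·-1 + 6·1.

45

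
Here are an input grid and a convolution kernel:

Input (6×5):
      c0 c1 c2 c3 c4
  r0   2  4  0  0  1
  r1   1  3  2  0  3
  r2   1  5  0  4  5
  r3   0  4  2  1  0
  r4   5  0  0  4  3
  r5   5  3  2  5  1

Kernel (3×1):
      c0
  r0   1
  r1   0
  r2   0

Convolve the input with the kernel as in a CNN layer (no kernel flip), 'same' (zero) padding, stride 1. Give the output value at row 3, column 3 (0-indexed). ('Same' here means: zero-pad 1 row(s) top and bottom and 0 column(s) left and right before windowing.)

The receptive field on the zero-padded input at this output position is [4 / 1 / 4]. Elementwise product with the kernel and sum: 4·1.

4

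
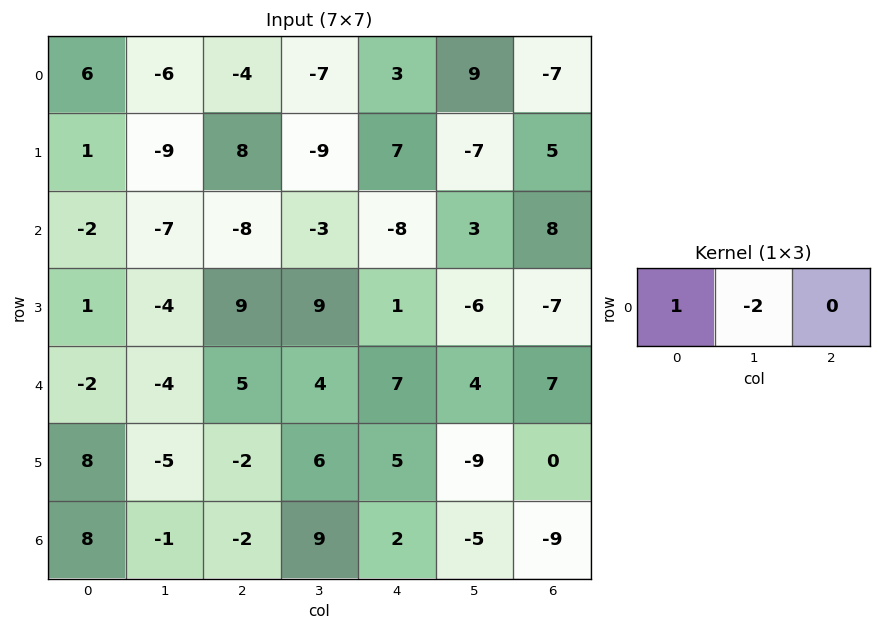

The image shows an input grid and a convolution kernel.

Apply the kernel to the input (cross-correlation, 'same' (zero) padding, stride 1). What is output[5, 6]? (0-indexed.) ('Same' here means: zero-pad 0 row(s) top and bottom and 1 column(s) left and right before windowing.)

The receptive field on the zero-padded input at this output position is [-9 0 0]. Elementwise product with the kernel and sum: -9·1 + 0·-2.

-9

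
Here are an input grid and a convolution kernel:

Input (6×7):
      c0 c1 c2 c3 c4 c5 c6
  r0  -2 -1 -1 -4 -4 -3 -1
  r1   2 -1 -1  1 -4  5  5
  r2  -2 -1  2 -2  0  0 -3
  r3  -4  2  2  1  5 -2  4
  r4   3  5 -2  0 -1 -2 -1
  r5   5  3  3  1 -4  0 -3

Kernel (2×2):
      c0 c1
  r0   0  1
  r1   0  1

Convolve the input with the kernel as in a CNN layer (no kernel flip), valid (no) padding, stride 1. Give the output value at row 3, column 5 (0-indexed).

The receptive field on the input at this output position is [-2 4 / -2 -1]. Elementwise product with the kernel and sum: 4·1 + -1·1.

3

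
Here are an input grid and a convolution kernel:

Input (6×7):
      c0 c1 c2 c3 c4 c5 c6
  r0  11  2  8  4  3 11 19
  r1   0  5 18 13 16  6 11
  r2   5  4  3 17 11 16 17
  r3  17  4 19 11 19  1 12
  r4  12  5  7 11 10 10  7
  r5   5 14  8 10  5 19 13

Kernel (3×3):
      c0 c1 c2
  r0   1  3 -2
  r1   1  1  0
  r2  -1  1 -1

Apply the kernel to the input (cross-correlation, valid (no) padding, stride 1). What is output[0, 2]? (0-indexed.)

The receptive field on the input at this output position is [8 4 3 / 18 13 16 / 3 17 11]. Elementwise product with the kernel and sum: 8·1 + 4·3 + 3·-2 + 18·1 + 13·1 + 3·-1 + 17·1 + 11·-1.

48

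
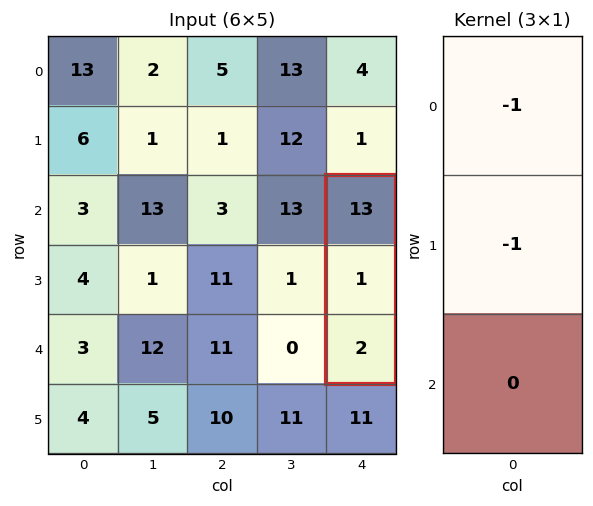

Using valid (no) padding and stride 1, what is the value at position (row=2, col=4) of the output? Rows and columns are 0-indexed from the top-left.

-14

The receptive field on the input at this output position is [13 / 1 / 2]. Elementwise product with the kernel and sum: 13·-1 + 1·-1.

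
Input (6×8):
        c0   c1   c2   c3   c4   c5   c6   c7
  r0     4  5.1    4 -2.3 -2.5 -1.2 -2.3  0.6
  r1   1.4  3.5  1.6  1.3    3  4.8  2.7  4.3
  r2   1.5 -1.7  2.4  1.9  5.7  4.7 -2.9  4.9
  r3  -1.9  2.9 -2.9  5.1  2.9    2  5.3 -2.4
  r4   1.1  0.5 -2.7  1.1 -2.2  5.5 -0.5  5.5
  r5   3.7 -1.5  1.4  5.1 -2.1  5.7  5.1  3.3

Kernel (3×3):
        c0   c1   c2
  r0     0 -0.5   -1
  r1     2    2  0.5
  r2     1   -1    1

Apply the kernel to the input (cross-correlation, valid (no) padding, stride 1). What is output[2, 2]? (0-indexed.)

The receptive field on the input at this output position is [2.4 1.9 5.7 / -2.9 5.1 2.9 / -2.7 1.1 -2.2]. Elementwise product with the kernel and sum: 1.9·-0.5 + 5.7·-1 + -2.9·2 + 5.1·2 + 2.9·0.5 + -2.7·1 + 1.1·-1 + -2.2·1.

-6.8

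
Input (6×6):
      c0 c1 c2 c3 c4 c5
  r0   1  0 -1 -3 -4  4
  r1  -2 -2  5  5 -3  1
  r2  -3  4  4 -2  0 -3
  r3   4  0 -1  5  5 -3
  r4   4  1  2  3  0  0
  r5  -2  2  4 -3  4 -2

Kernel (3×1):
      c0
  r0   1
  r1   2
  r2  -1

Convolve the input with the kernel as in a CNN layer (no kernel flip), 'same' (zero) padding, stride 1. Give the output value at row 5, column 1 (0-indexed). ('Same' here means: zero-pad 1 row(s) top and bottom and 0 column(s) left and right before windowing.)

The receptive field on the zero-padded input at this output position is [1 / 2 / 0]. Elementwise product with the kernel and sum: 1·1 + 2·2 + 0·-1.

5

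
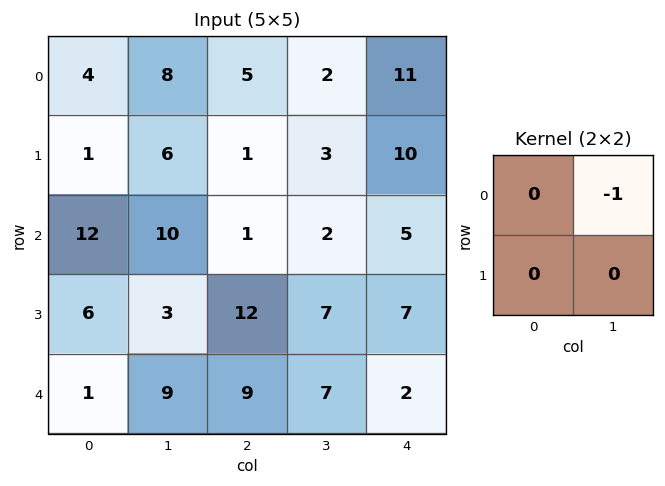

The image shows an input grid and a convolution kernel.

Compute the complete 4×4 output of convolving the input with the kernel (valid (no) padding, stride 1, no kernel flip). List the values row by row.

Output[0,0]: The receptive field on the input at this output position is [4 8 / 1 6]. Elementwise product with the kernel and sum: 8·-1.
Output[0,1]: The receptive field on the input at this output position is [8 5 / 6 1]. Elementwise product with the kernel and sum: 5·-1.

-8 -5 -2 -11
-6 -1 -3 -10
-10 -1 -2 -5
-3 -12 -7 -7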